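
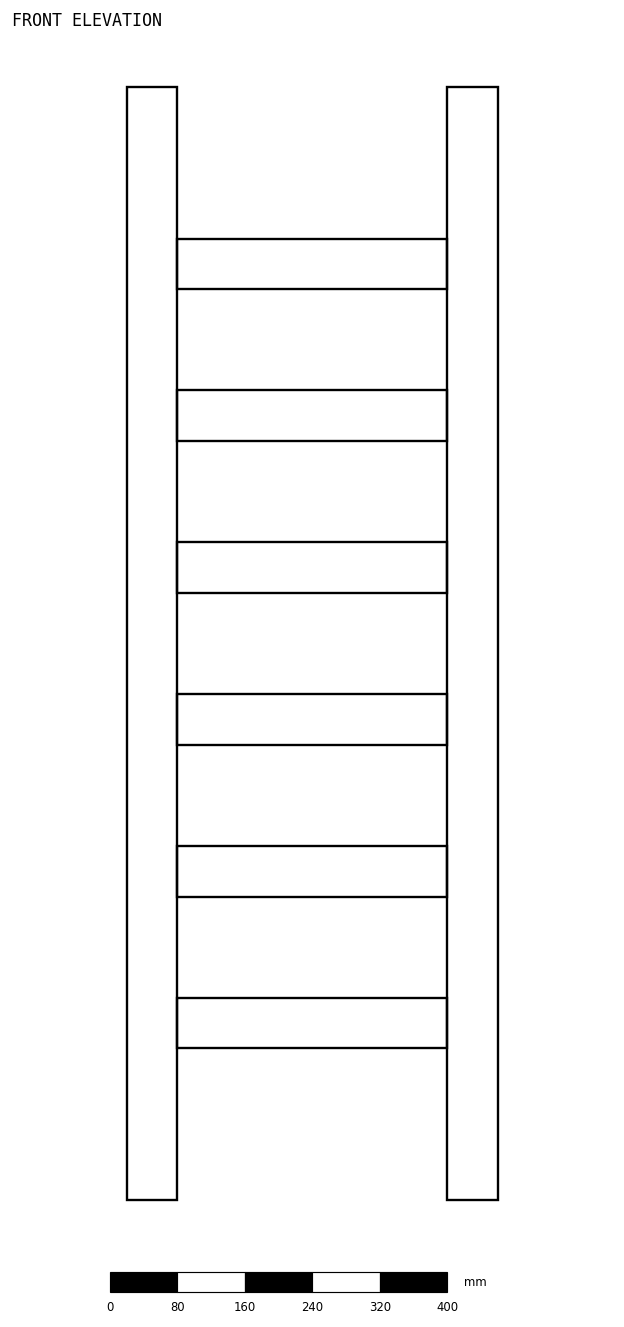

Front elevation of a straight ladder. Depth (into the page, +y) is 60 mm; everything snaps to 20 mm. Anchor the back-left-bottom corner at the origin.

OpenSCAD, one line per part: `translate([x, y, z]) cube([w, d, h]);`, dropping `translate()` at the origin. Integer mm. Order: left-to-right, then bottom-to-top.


cube([60, 60, 1320]);
translate([60, 0, 180]) cube([320, 60, 60]);
translate([60, 0, 360]) cube([320, 60, 60]);
translate([60, 0, 540]) cube([320, 60, 60]);
translate([60, 0, 720]) cube([320, 60, 60]);
translate([60, 0, 900]) cube([320, 60, 60]);
translate([60, 0, 1080]) cube([320, 60, 60]);
translate([380, 0, 0]) cube([60, 60, 1320]);


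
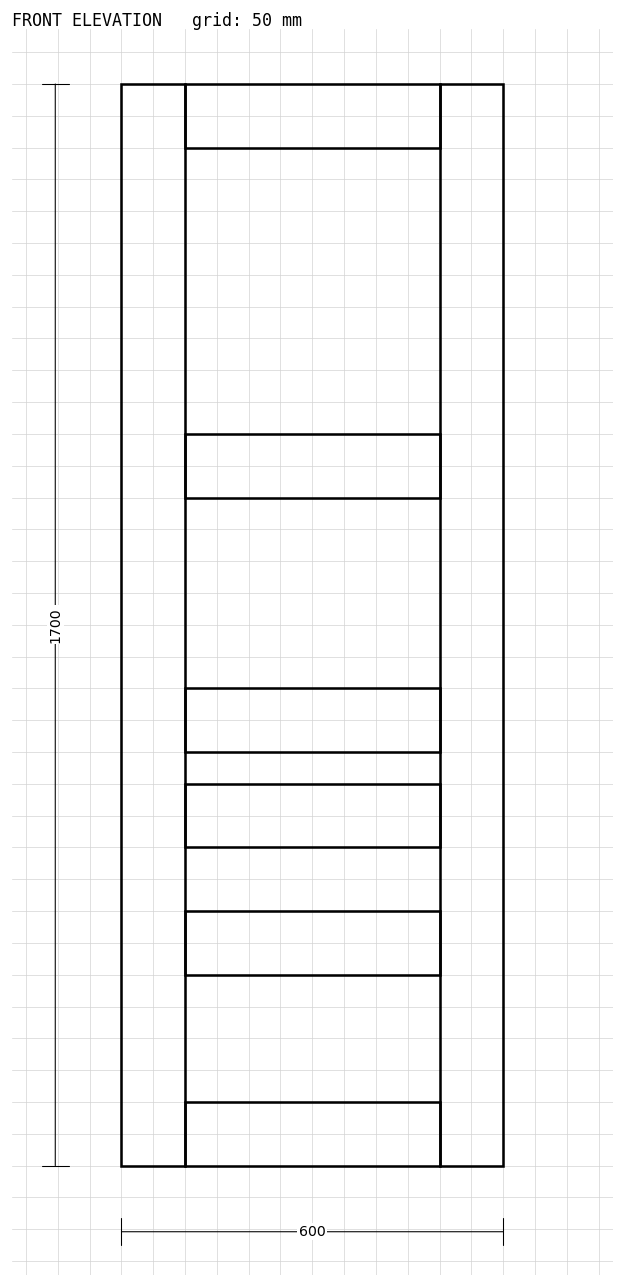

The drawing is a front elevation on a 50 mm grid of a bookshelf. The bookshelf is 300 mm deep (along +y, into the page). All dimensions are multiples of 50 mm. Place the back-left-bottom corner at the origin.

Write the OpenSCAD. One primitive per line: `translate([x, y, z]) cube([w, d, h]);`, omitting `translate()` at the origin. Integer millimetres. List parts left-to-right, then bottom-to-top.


cube([100, 300, 1700]);
translate([100, 0, 0]) cube([400, 300, 100]);
translate([100, 0, 300]) cube([400, 300, 100]);
translate([100, 0, 500]) cube([400, 300, 100]);
translate([100, 0, 650]) cube([400, 300, 100]);
translate([100, 0, 1050]) cube([400, 300, 100]);
translate([100, 0, 1600]) cube([400, 300, 100]);
translate([500, 0, 0]) cube([100, 300, 1700]);


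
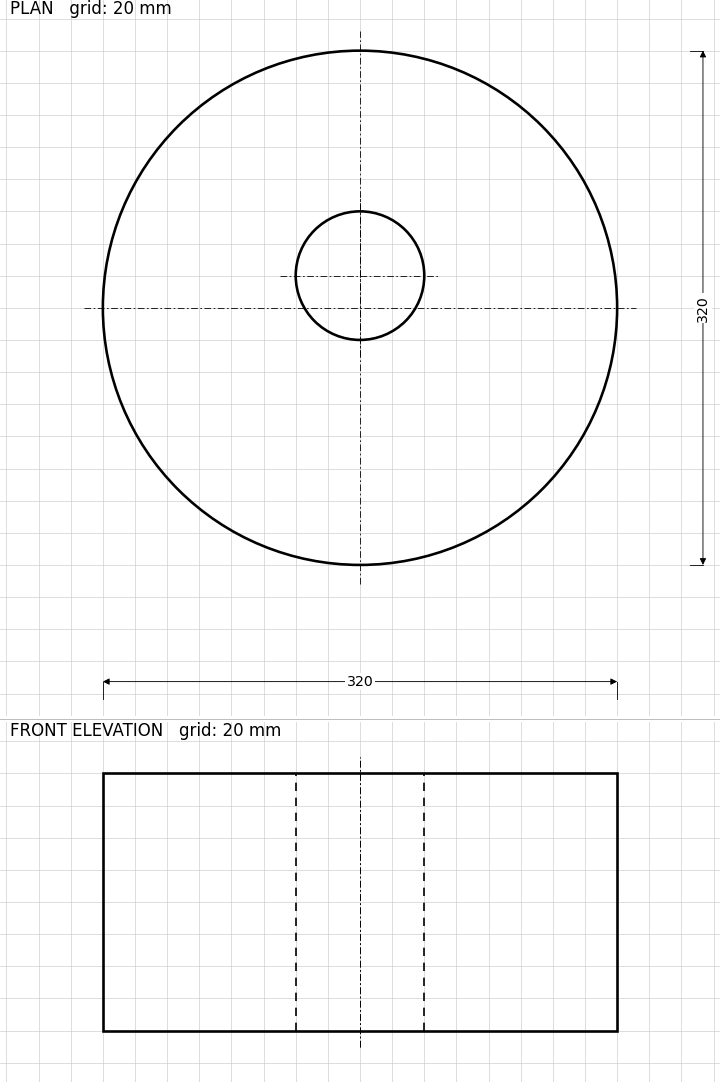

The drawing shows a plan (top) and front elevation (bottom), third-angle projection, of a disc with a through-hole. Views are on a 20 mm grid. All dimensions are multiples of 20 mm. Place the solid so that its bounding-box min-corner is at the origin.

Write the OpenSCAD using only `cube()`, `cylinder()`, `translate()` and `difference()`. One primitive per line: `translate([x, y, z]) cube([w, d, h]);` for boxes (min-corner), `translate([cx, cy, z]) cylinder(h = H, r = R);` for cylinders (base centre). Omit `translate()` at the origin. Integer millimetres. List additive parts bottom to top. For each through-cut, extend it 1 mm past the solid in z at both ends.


difference() {
  translate([160, 160, 0]) cylinder(h = 160, r = 160);
  translate([160, 180, -1]) cylinder(h = 162, r = 40);
}


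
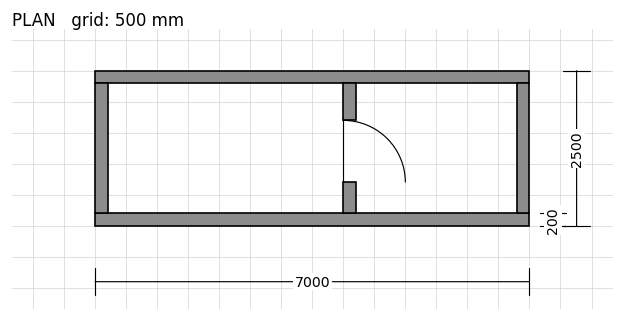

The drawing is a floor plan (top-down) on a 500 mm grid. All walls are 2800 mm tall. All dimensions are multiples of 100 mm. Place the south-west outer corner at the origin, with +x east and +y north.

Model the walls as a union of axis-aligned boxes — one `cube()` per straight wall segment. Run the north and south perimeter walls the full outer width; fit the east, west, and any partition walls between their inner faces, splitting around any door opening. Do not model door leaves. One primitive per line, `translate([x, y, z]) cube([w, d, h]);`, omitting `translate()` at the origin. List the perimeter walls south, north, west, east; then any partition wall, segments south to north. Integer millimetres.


cube([7000, 200, 2800]);
translate([0, 2300, 0]) cube([7000, 200, 2800]);
translate([0, 200, 0]) cube([200, 2100, 2800]);
translate([6800, 200, 0]) cube([200, 2100, 2800]);
translate([4000, 200, 0]) cube([200, 500, 2800]);
translate([4000, 1700, 0]) cube([200, 600, 2800]);


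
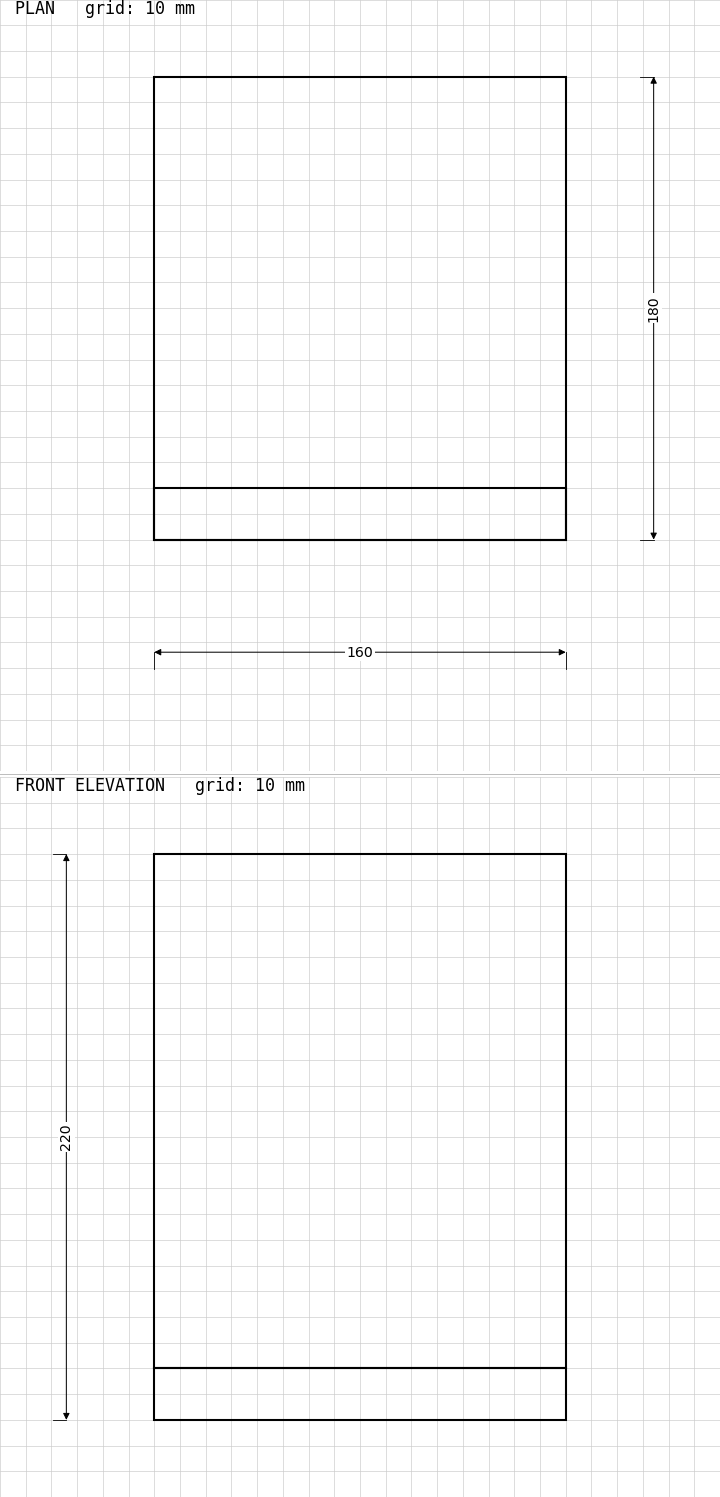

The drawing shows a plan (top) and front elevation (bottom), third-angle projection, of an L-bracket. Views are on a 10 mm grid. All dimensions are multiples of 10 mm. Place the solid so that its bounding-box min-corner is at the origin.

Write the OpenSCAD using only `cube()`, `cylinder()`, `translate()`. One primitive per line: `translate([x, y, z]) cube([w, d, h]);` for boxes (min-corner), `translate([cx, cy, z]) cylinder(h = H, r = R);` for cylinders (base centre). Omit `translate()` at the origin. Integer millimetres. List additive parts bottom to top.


cube([160, 180, 20]);
translate([0, 0, 20]) cube([160, 20, 200]);


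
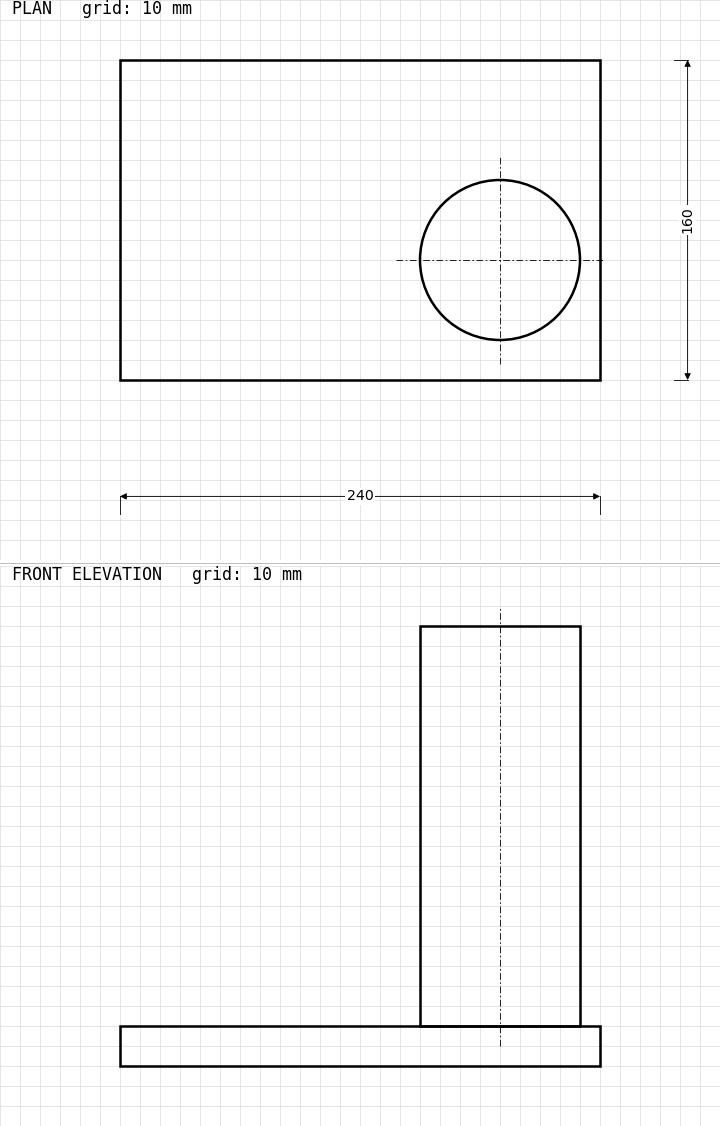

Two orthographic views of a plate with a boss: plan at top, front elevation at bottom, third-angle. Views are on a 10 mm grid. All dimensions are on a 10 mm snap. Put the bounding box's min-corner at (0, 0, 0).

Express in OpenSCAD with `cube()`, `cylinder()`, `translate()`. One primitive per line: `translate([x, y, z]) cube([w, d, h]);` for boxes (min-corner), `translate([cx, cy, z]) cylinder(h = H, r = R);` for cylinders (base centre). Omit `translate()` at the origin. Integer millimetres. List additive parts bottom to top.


cube([240, 160, 20]);
translate([190, 60, 20]) cylinder(h = 200, r = 40);


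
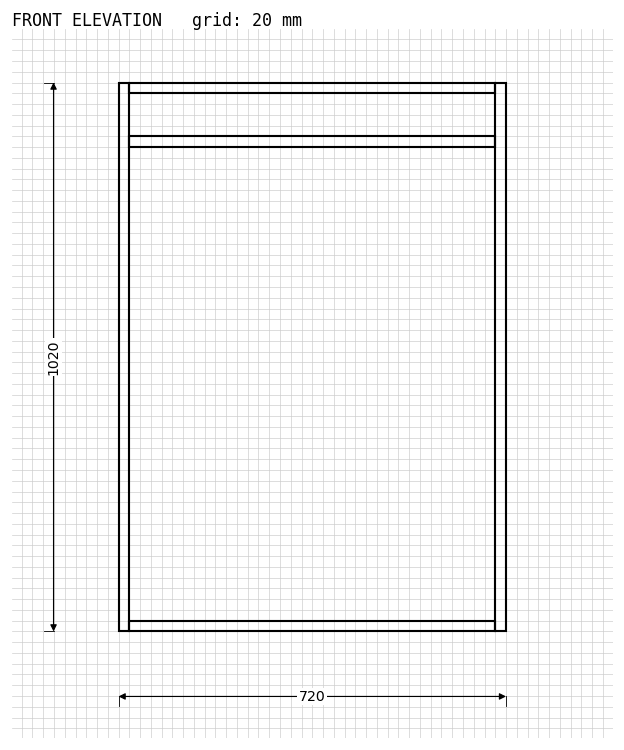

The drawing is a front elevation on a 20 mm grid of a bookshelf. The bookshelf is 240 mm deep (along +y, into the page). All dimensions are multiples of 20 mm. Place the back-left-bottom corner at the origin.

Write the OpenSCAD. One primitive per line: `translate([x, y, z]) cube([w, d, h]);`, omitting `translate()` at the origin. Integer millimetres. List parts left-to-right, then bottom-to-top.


cube([20, 240, 1020]);
translate([20, 0, 0]) cube([680, 240, 20]);
translate([20, 0, 900]) cube([680, 240, 20]);
translate([20, 0, 1000]) cube([680, 240, 20]);
translate([700, 0, 0]) cube([20, 240, 1020]);


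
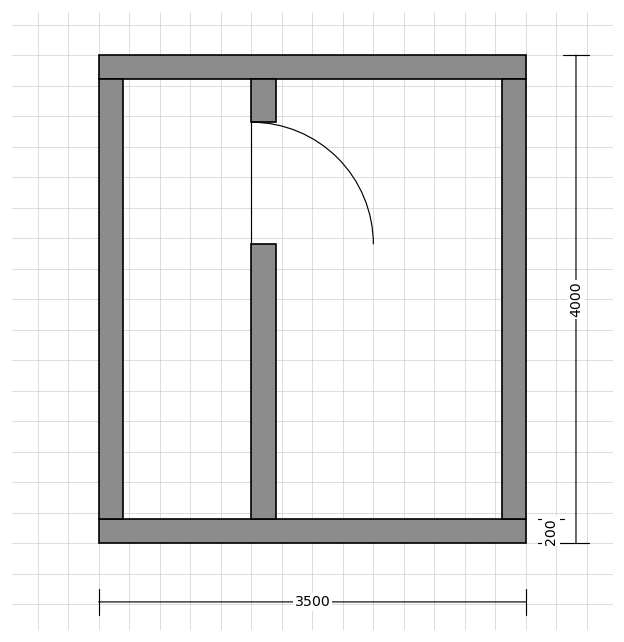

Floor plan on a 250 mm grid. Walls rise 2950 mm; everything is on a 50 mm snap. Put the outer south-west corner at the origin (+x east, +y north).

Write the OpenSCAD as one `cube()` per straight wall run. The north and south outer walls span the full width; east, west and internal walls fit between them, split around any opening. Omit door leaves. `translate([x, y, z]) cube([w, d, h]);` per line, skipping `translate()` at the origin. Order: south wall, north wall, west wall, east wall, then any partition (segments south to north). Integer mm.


cube([3500, 200, 2950]);
translate([0, 3800, 0]) cube([3500, 200, 2950]);
translate([0, 200, 0]) cube([200, 3600, 2950]);
translate([3300, 200, 0]) cube([200, 3600, 2950]);
translate([1250, 200, 0]) cube([200, 2250, 2950]);
translate([1250, 3450, 0]) cube([200, 350, 2950]);


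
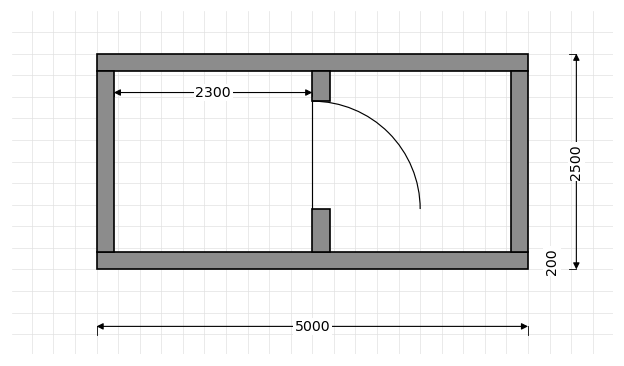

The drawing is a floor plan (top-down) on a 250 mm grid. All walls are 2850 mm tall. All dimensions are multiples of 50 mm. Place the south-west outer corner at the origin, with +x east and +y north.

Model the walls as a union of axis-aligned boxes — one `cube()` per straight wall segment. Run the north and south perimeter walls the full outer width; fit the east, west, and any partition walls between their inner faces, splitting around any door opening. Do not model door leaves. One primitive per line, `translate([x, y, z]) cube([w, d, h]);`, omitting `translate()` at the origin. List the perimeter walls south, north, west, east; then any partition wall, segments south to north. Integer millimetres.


cube([5000, 200, 2850]);
translate([0, 2300, 0]) cube([5000, 200, 2850]);
translate([0, 200, 0]) cube([200, 2100, 2850]);
translate([4800, 200, 0]) cube([200, 2100, 2850]);
translate([2500, 200, 0]) cube([200, 500, 2850]);
translate([2500, 1950, 0]) cube([200, 350, 2850]);


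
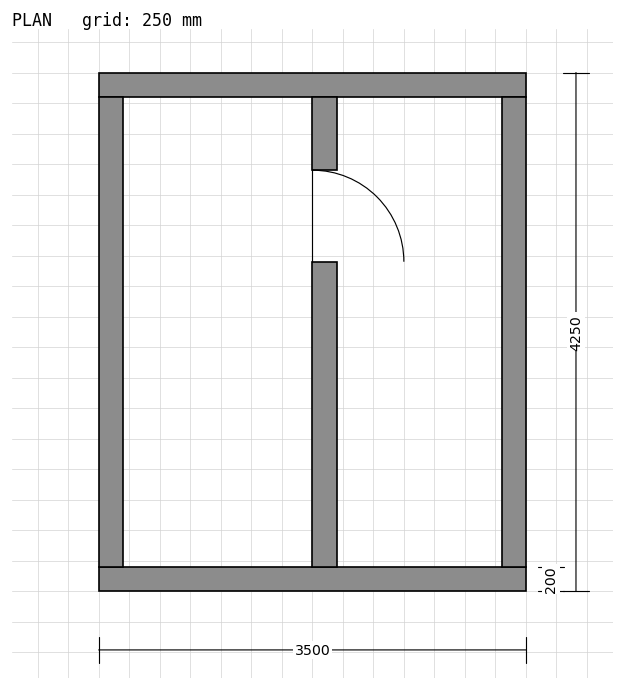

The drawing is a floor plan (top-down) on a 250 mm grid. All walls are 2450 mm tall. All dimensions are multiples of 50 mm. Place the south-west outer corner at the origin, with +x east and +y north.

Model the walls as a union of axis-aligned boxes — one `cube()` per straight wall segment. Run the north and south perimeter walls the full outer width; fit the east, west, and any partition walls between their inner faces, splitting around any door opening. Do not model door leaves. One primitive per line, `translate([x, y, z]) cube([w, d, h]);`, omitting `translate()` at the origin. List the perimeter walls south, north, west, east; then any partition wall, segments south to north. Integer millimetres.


cube([3500, 200, 2450]);
translate([0, 4050, 0]) cube([3500, 200, 2450]);
translate([0, 200, 0]) cube([200, 3850, 2450]);
translate([3300, 200, 0]) cube([200, 3850, 2450]);
translate([1750, 200, 0]) cube([200, 2500, 2450]);
translate([1750, 3450, 0]) cube([200, 600, 2450]);


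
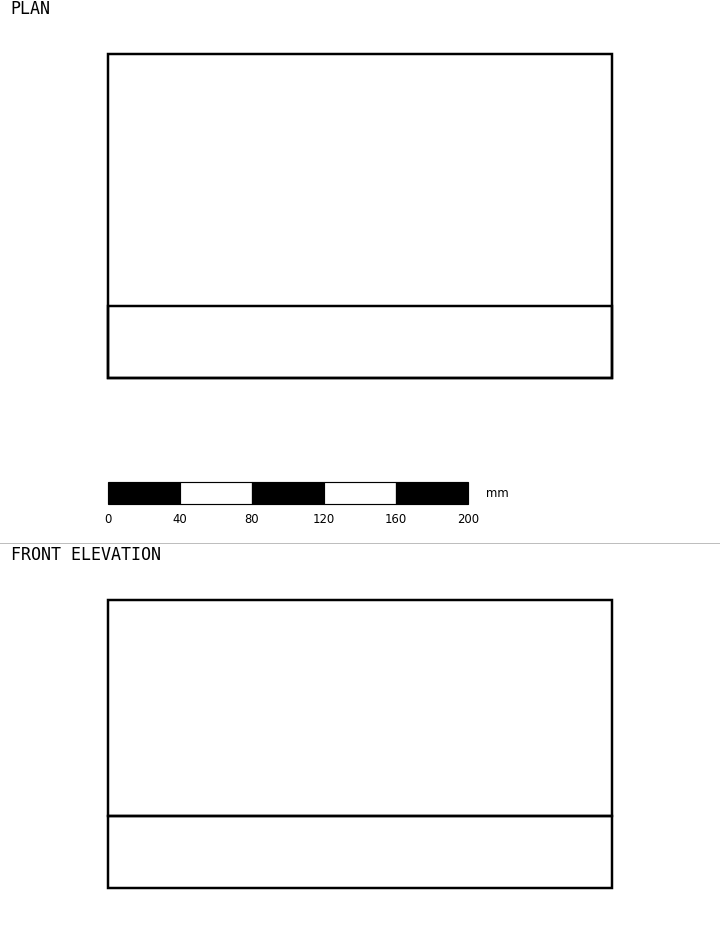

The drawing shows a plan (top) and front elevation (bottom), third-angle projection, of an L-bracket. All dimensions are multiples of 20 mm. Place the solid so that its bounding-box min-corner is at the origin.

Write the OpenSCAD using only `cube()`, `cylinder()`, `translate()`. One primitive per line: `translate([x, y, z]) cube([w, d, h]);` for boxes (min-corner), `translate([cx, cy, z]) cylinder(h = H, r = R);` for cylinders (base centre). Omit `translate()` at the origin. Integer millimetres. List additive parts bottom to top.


cube([280, 180, 40]);
translate([0, 0, 40]) cube([280, 40, 120]);


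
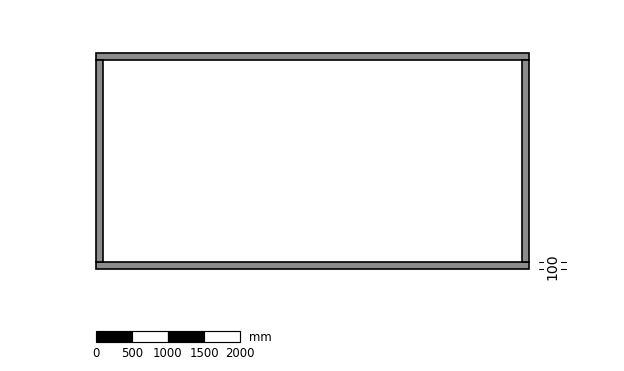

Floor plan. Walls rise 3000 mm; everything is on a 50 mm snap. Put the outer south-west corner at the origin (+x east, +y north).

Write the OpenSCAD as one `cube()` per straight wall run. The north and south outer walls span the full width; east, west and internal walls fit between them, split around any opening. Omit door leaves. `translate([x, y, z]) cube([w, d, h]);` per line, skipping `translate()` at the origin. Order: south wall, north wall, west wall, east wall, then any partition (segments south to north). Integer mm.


cube([6000, 100, 3000]);
translate([0, 2900, 0]) cube([6000, 100, 3000]);
translate([0, 100, 0]) cube([100, 2800, 3000]);
translate([5900, 100, 0]) cube([100, 2800, 3000]);


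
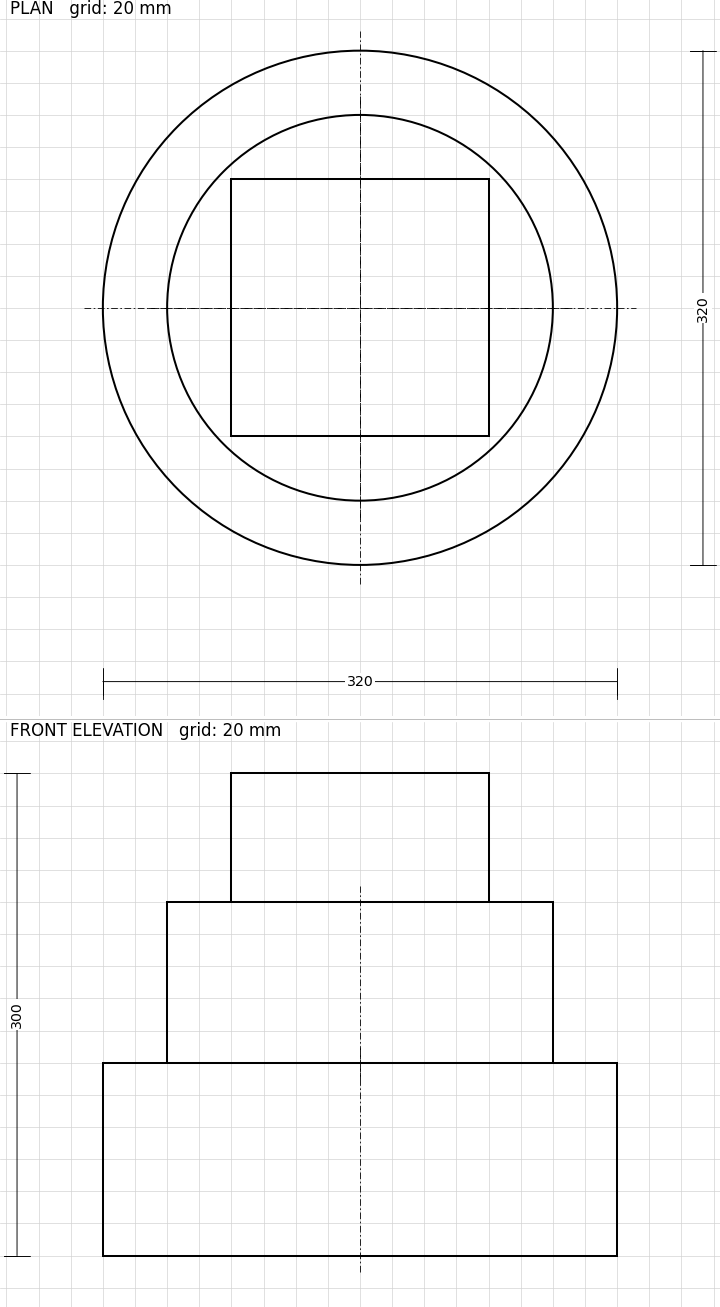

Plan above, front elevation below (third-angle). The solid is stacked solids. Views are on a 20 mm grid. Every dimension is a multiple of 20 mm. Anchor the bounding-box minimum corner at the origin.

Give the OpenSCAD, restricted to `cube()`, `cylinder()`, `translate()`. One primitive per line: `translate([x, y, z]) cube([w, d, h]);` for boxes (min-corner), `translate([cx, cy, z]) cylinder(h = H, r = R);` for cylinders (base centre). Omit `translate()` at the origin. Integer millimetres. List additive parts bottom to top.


translate([160, 160, 0]) cylinder(h = 120, r = 160);
translate([160, 160, 120]) cylinder(h = 100, r = 120);
translate([80, 80, 220]) cube([160, 160, 80]);


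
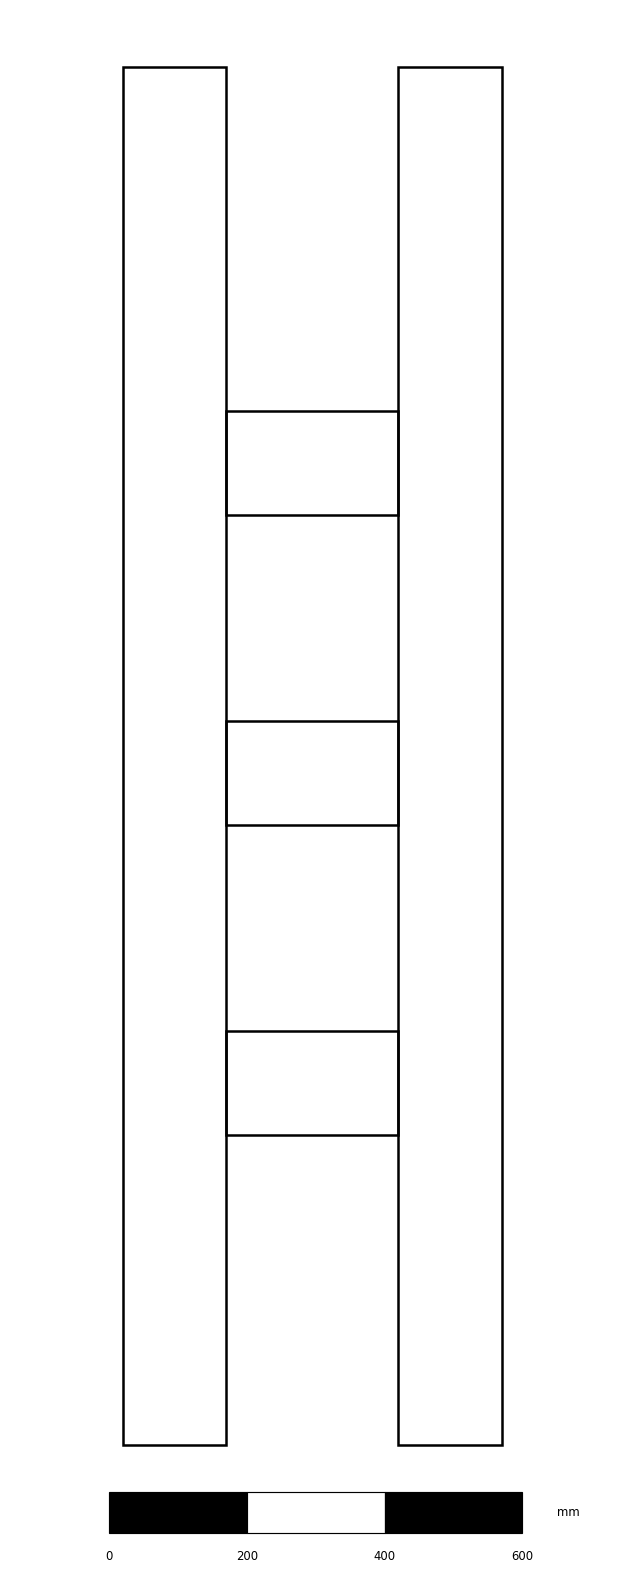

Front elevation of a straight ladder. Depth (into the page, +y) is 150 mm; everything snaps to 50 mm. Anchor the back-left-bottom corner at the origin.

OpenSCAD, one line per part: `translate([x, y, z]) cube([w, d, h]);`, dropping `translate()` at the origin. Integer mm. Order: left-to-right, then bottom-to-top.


cube([150, 150, 2000]);
translate([150, 0, 450]) cube([250, 150, 150]);
translate([150, 0, 900]) cube([250, 150, 150]);
translate([150, 0, 1350]) cube([250, 150, 150]);
translate([400, 0, 0]) cube([150, 150, 2000]);


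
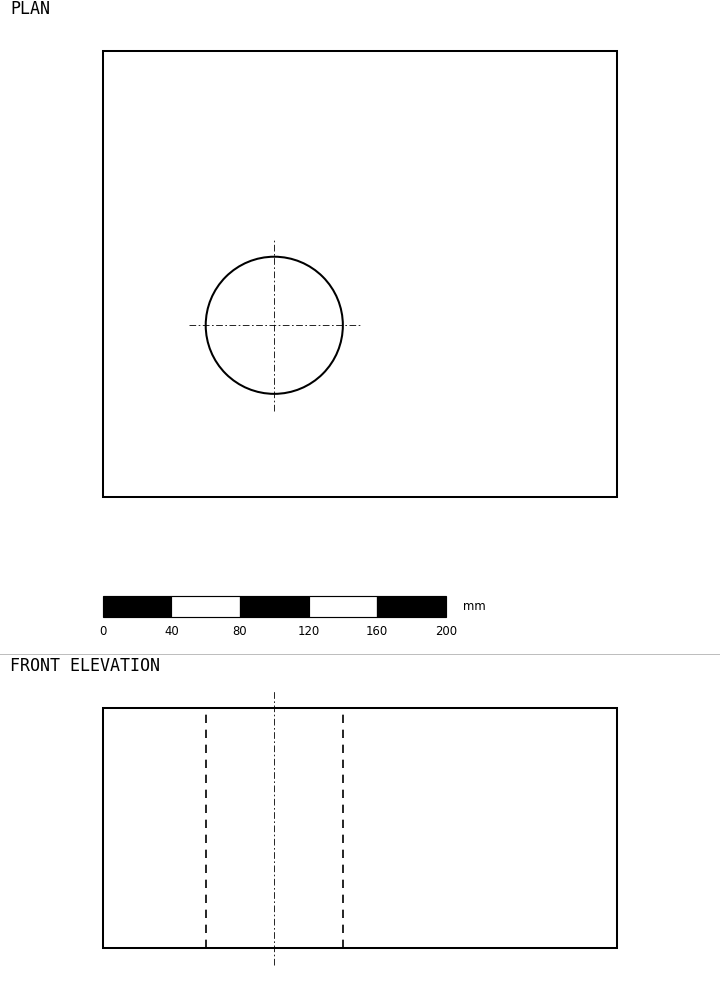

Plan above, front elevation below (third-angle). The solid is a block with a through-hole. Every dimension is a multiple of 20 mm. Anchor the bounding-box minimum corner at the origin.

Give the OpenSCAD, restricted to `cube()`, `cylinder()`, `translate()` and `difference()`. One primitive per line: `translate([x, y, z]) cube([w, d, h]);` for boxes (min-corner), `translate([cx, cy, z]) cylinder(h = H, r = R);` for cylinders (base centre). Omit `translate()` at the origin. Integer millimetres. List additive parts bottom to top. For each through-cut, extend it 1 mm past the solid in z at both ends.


difference() {
  cube([300, 260, 140]);
  translate([100, 100, -1]) cylinder(h = 142, r = 40);
}


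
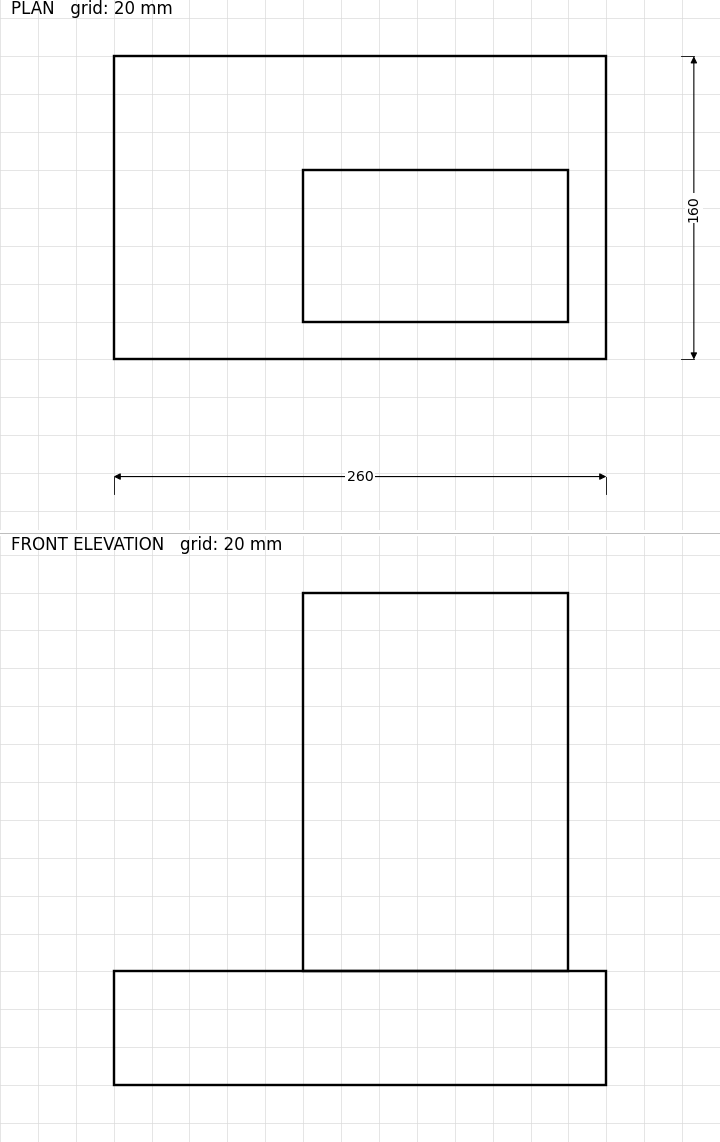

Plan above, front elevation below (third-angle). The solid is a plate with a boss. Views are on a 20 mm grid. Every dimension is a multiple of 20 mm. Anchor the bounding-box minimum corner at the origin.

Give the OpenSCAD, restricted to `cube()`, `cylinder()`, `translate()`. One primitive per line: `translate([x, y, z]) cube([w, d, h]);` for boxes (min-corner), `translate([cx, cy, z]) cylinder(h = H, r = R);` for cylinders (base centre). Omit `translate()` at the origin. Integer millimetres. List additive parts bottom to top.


cube([260, 160, 60]);
translate([100, 20, 60]) cube([140, 80, 200]);


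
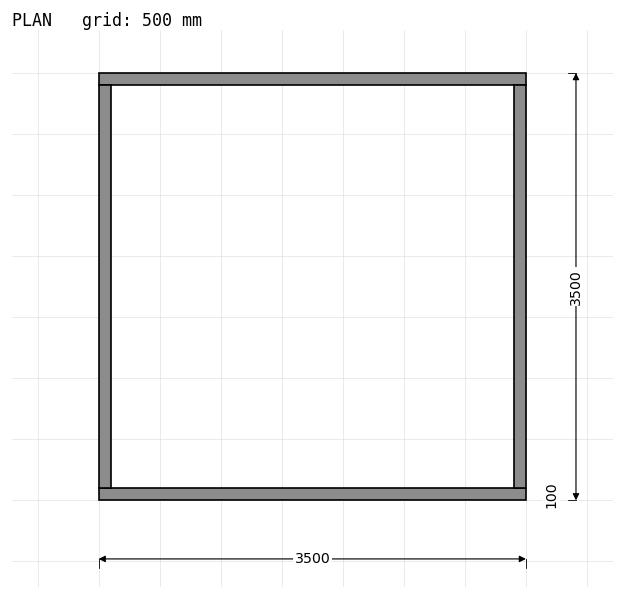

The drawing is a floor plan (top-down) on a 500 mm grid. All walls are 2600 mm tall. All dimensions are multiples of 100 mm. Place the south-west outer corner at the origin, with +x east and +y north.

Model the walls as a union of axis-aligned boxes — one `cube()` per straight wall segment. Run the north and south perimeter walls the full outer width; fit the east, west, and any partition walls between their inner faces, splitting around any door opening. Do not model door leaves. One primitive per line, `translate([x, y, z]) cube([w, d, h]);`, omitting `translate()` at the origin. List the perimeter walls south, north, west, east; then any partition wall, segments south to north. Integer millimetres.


cube([3500, 100, 2600]);
translate([0, 3400, 0]) cube([3500, 100, 2600]);
translate([0, 100, 0]) cube([100, 3300, 2600]);
translate([3400, 100, 0]) cube([100, 3300, 2600]);


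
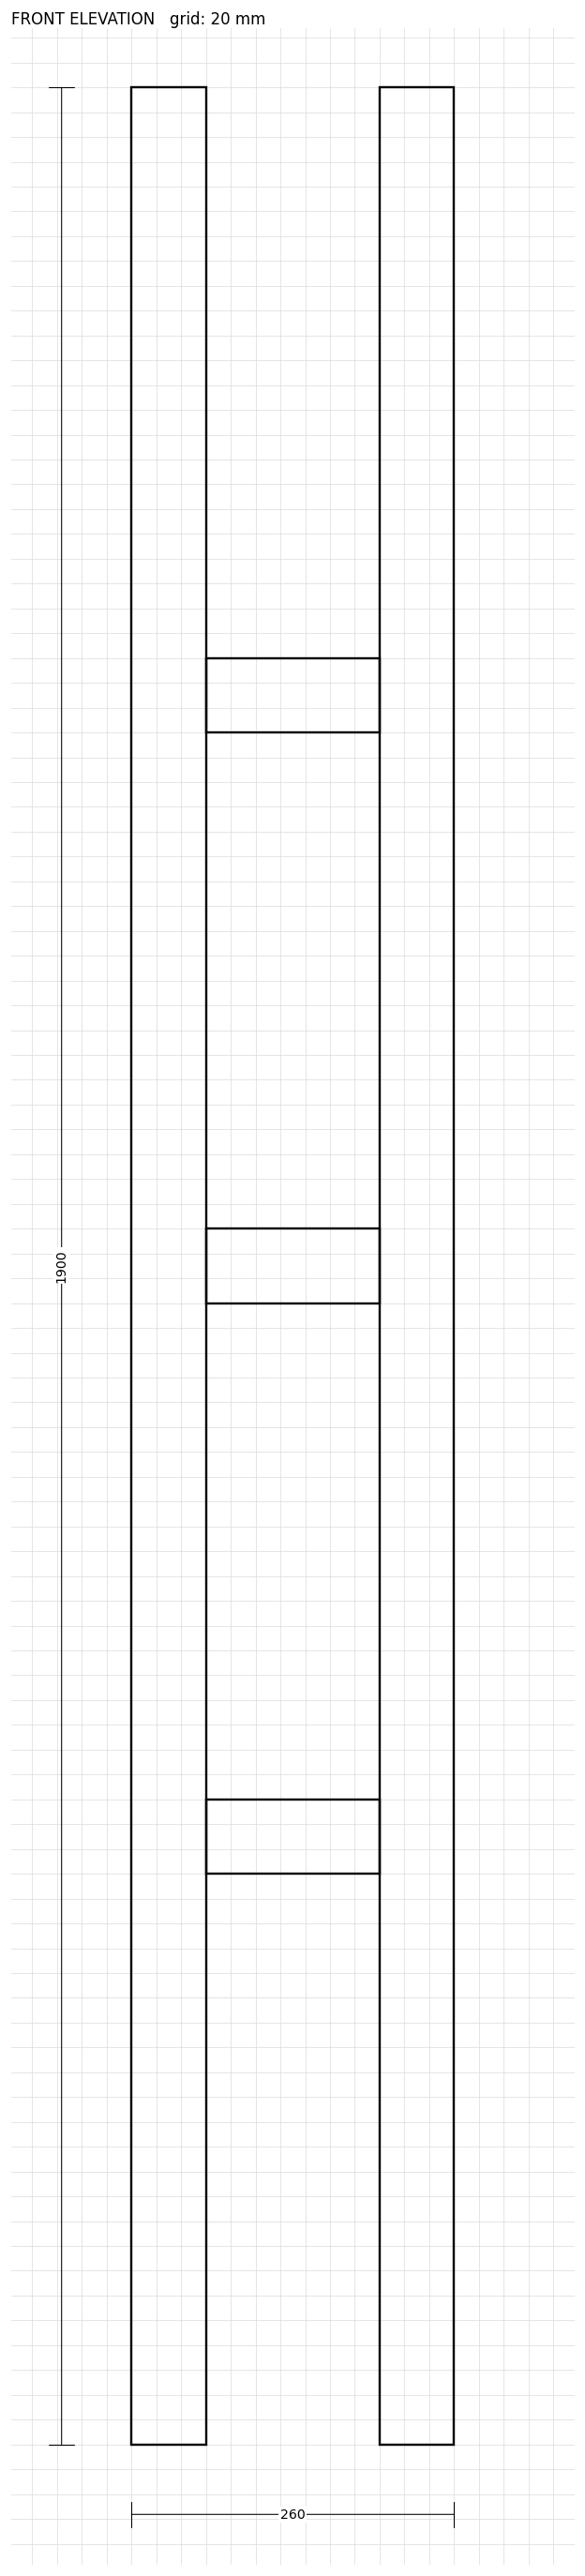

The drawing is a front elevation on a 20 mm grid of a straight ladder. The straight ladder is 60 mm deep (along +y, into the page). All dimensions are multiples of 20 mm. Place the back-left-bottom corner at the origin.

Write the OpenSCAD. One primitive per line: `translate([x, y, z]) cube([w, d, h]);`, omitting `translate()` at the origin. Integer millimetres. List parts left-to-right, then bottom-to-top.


cube([60, 60, 1900]);
translate([60, 0, 460]) cube([140, 60, 60]);
translate([60, 0, 920]) cube([140, 60, 60]);
translate([60, 0, 1380]) cube([140, 60, 60]);
translate([200, 0, 0]) cube([60, 60, 1900]);


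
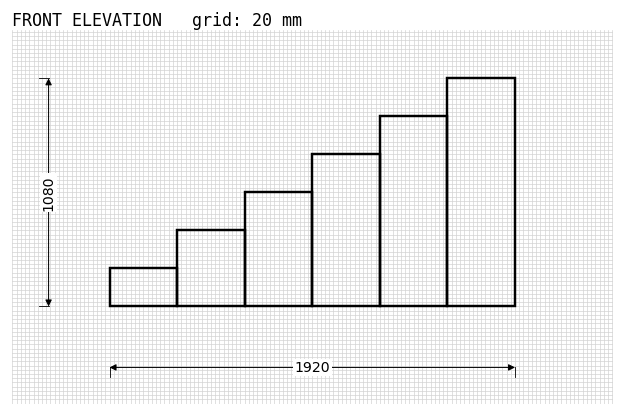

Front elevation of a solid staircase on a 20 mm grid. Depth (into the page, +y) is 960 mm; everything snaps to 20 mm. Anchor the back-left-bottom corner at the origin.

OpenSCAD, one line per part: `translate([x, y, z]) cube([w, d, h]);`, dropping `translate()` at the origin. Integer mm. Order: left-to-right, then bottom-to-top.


cube([320, 960, 180]);
translate([320, 0, 0]) cube([320, 960, 360]);
translate([640, 0, 0]) cube([320, 960, 540]);
translate([960, 0, 0]) cube([320, 960, 720]);
translate([1280, 0, 0]) cube([320, 960, 900]);
translate([1600, 0, 0]) cube([320, 960, 1080]);


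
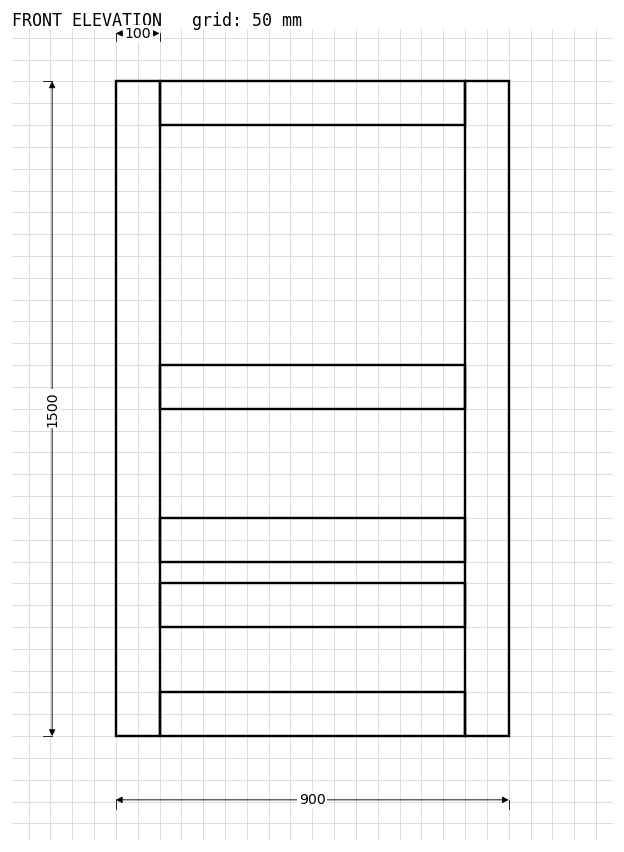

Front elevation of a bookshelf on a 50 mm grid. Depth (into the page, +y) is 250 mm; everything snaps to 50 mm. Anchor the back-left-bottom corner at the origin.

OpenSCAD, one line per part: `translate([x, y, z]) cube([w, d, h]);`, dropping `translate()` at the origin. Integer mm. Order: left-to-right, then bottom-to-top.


cube([100, 250, 1500]);
translate([100, 0, 0]) cube([700, 250, 100]);
translate([100, 0, 250]) cube([700, 250, 100]);
translate([100, 0, 400]) cube([700, 250, 100]);
translate([100, 0, 750]) cube([700, 250, 100]);
translate([100, 0, 1400]) cube([700, 250, 100]);
translate([800, 0, 0]) cube([100, 250, 1500]);


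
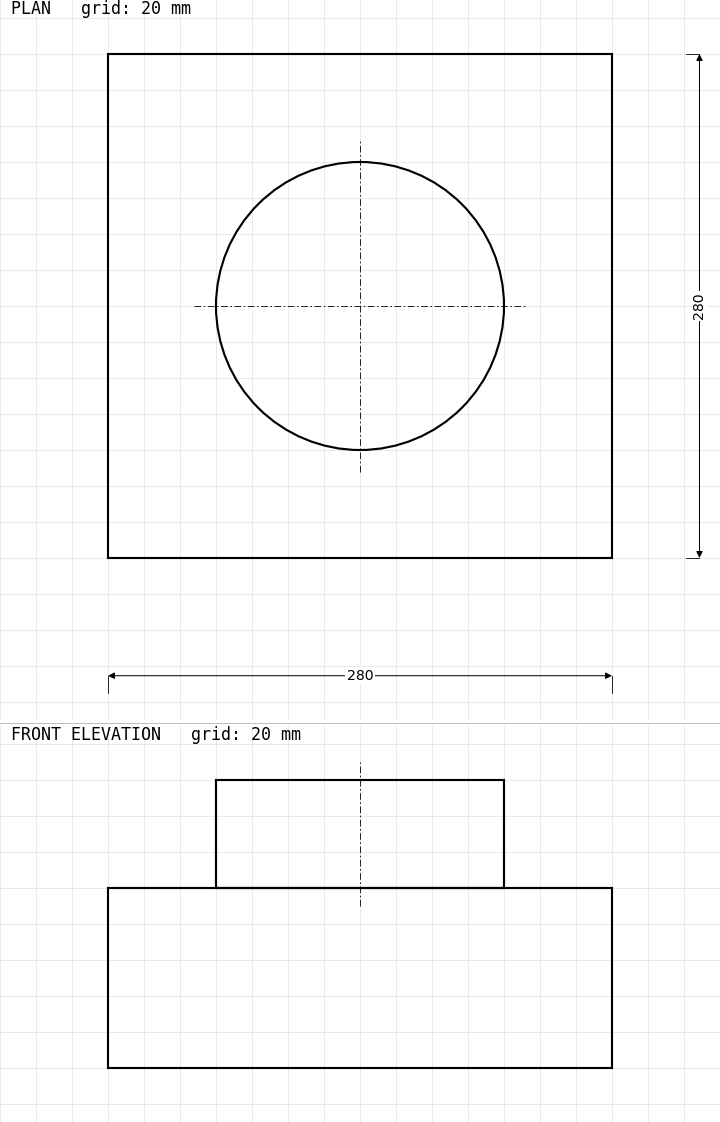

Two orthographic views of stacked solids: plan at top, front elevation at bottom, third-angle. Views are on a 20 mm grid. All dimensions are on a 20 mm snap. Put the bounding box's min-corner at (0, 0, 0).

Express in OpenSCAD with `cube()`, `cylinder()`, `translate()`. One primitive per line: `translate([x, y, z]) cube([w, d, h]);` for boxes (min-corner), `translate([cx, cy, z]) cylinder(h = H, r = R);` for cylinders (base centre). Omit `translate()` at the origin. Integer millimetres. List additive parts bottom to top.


cube([280, 280, 100]);
translate([140, 140, 100]) cylinder(h = 60, r = 80);


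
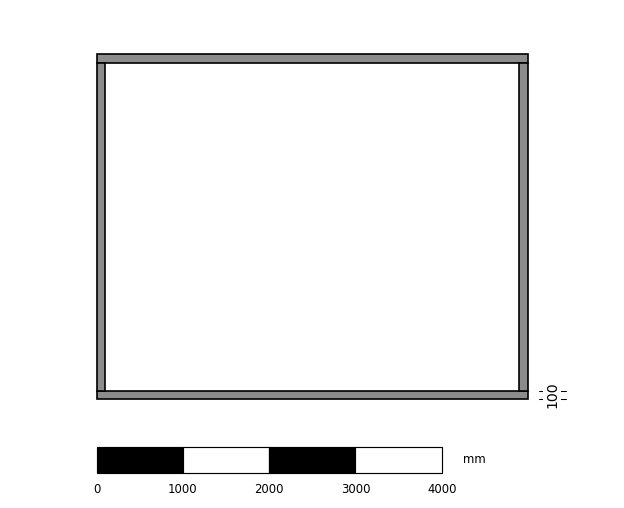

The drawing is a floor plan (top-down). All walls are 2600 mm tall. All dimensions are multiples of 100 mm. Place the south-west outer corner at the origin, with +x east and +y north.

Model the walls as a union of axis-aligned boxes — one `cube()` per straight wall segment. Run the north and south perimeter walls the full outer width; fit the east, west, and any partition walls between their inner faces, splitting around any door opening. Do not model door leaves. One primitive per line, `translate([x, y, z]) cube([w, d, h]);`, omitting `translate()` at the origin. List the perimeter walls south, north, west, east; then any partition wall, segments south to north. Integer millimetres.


cube([5000, 100, 2600]);
translate([0, 3900, 0]) cube([5000, 100, 2600]);
translate([0, 100, 0]) cube([100, 3800, 2600]);
translate([4900, 100, 0]) cube([100, 3800, 2600]);


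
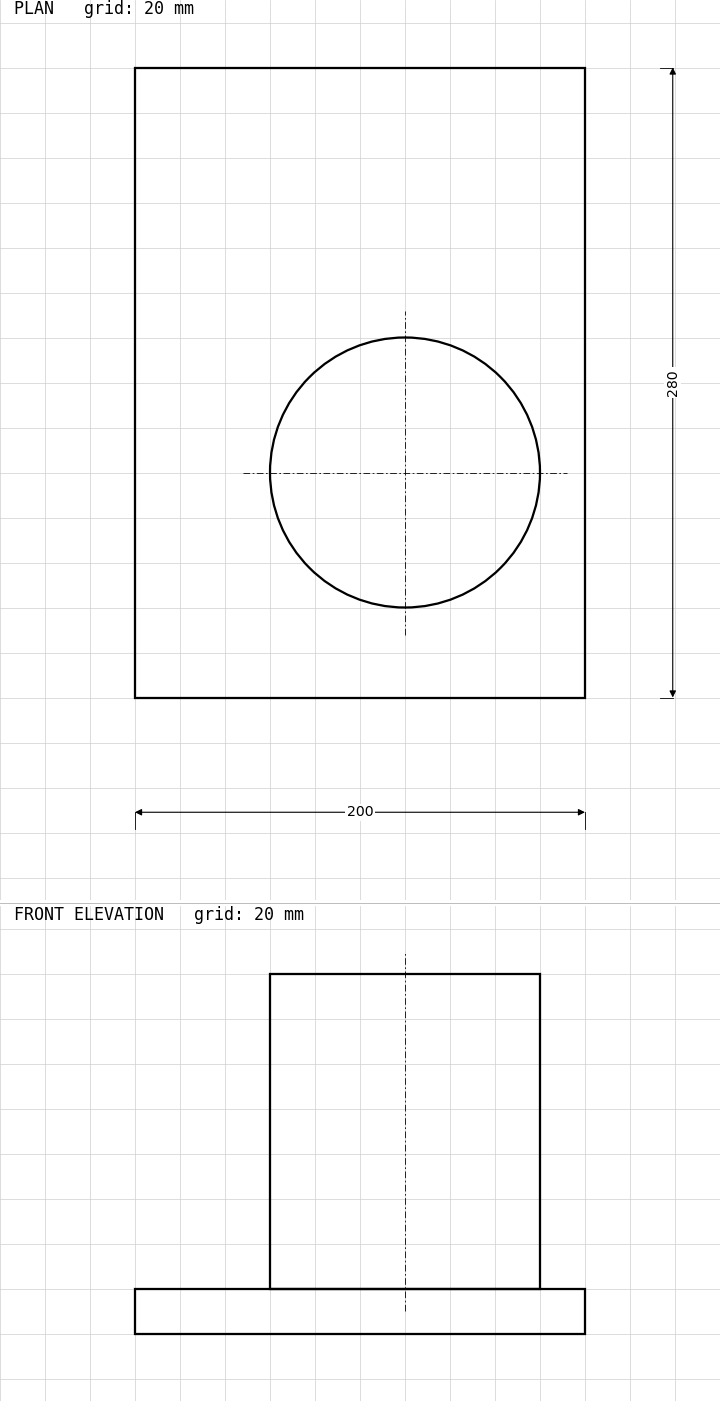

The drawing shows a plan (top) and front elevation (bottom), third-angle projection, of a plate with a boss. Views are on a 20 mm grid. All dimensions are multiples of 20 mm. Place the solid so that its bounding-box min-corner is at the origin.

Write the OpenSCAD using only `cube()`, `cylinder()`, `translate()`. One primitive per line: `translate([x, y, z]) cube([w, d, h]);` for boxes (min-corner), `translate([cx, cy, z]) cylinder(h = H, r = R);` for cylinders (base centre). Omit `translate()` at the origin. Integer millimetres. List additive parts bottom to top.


cube([200, 280, 20]);
translate([120, 100, 20]) cylinder(h = 140, r = 60);


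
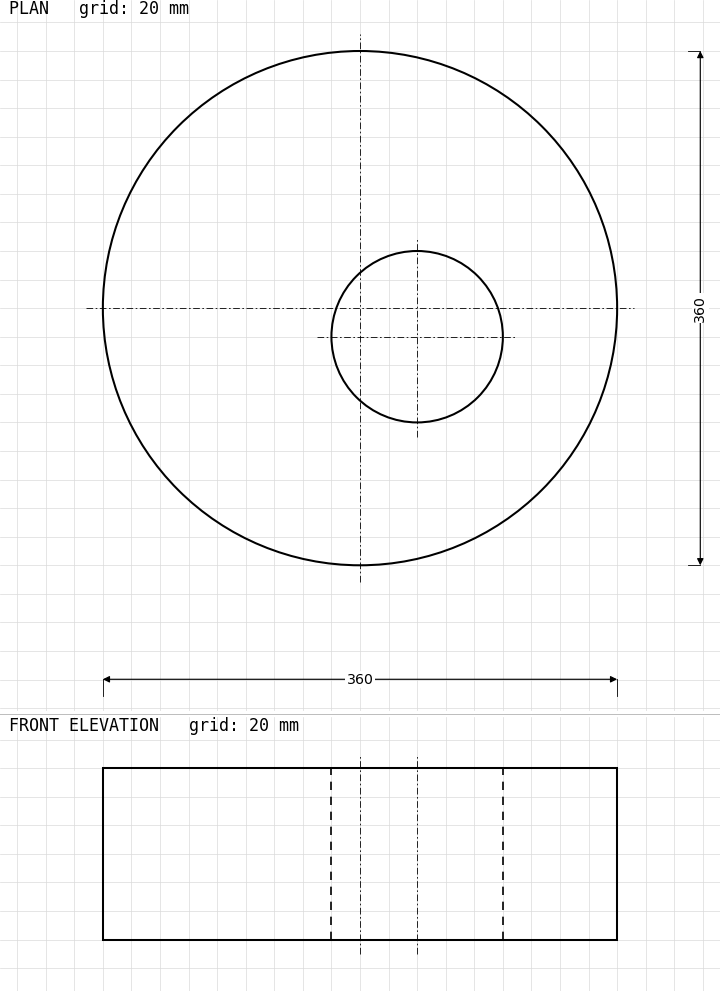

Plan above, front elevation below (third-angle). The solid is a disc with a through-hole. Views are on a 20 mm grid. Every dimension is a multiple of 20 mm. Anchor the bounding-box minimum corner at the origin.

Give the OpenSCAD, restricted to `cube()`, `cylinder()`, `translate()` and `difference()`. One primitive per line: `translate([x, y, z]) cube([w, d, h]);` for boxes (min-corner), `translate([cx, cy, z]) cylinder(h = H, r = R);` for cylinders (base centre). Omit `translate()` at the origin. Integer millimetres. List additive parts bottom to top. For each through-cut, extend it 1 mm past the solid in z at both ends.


difference() {
  translate([180, 180, 0]) cylinder(h = 120, r = 180);
  translate([220, 160, -1]) cylinder(h = 122, r = 60);
}


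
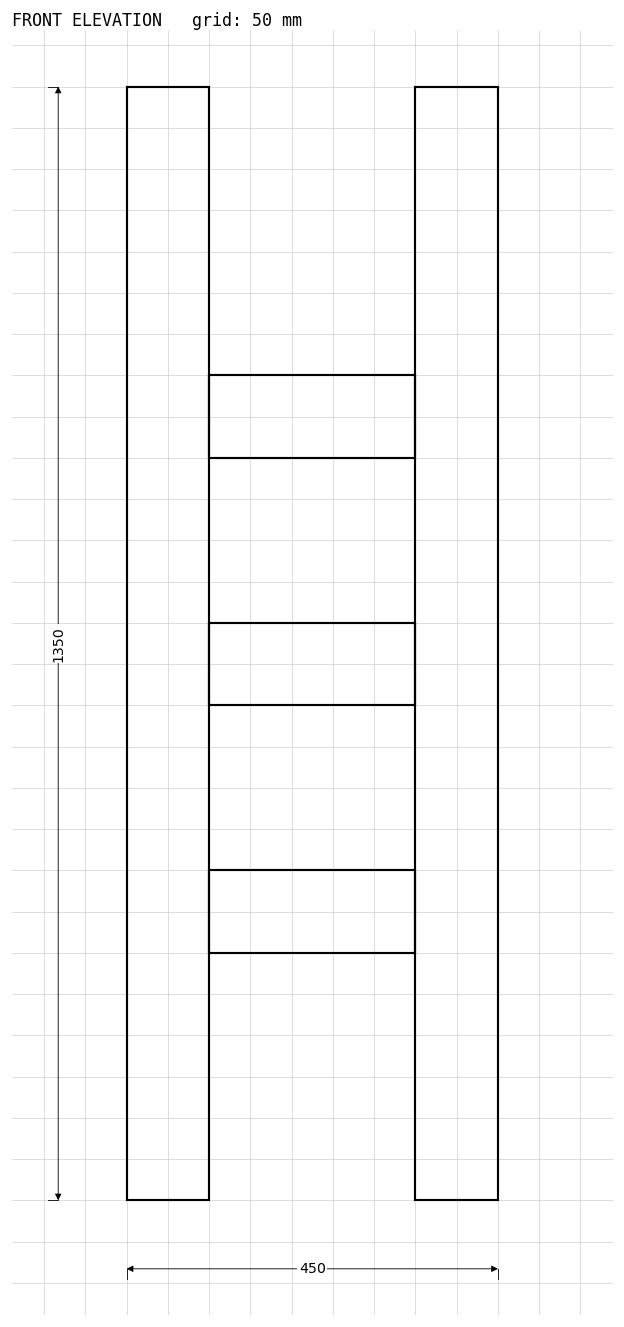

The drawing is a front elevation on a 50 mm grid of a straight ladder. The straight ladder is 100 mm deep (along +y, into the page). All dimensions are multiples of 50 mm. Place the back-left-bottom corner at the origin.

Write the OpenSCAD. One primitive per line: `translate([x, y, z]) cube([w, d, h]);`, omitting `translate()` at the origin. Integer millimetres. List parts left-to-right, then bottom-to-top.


cube([100, 100, 1350]);
translate([100, 0, 300]) cube([250, 100, 100]);
translate([100, 0, 600]) cube([250, 100, 100]);
translate([100, 0, 900]) cube([250, 100, 100]);
translate([350, 0, 0]) cube([100, 100, 1350]);


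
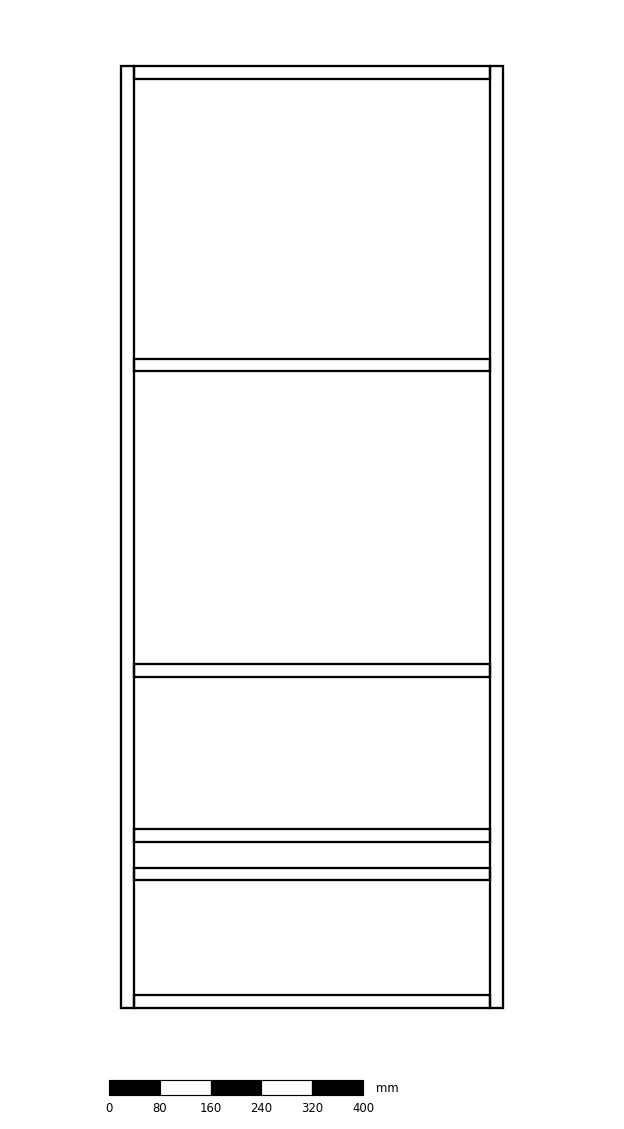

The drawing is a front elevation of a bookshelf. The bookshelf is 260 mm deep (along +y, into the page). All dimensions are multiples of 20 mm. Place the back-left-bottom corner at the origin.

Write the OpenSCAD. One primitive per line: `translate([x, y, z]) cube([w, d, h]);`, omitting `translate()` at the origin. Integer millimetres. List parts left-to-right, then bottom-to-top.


cube([20, 260, 1480]);
translate([20, 0, 0]) cube([560, 260, 20]);
translate([20, 0, 200]) cube([560, 260, 20]);
translate([20, 0, 260]) cube([560, 260, 20]);
translate([20, 0, 520]) cube([560, 260, 20]);
translate([20, 0, 1000]) cube([560, 260, 20]);
translate([20, 0, 1460]) cube([560, 260, 20]);
translate([580, 0, 0]) cube([20, 260, 1480]);


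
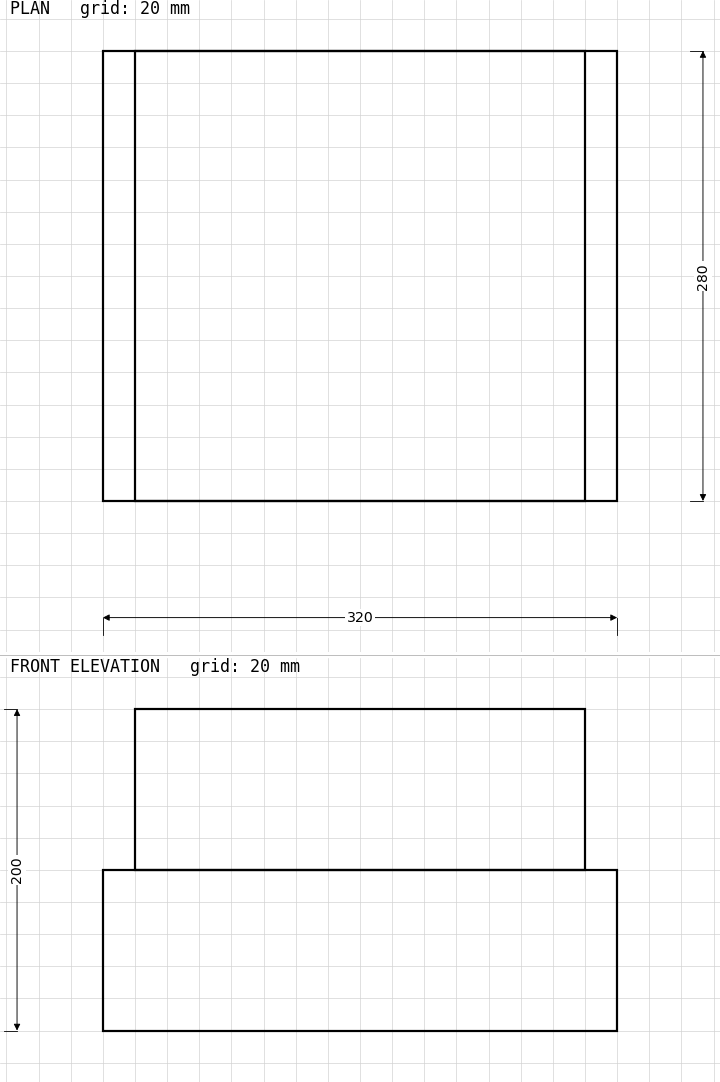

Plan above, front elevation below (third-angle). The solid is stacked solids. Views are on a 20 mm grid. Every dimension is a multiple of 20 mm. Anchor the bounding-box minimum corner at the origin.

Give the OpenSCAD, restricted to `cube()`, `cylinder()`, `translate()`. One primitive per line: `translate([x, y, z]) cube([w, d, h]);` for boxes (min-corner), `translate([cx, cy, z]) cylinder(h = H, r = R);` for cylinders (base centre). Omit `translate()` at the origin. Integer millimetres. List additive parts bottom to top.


cube([320, 280, 100]);
translate([20, 0, 100]) cube([280, 280, 100]);


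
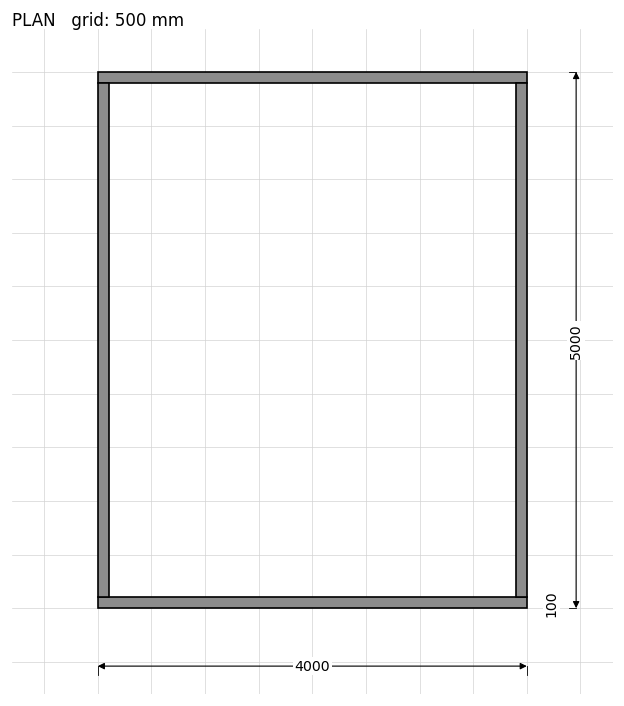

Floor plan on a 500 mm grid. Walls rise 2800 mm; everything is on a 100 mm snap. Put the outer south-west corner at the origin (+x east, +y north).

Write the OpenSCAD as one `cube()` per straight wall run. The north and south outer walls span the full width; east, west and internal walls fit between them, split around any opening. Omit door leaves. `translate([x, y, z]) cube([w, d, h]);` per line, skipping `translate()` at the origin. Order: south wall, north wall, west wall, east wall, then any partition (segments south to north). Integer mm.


cube([4000, 100, 2800]);
translate([0, 4900, 0]) cube([4000, 100, 2800]);
translate([0, 100, 0]) cube([100, 4800, 2800]);
translate([3900, 100, 0]) cube([100, 4800, 2800]);


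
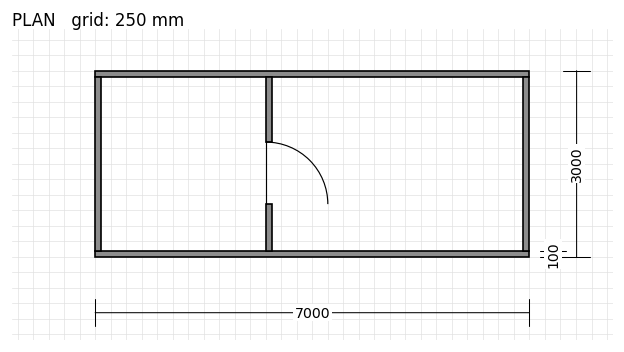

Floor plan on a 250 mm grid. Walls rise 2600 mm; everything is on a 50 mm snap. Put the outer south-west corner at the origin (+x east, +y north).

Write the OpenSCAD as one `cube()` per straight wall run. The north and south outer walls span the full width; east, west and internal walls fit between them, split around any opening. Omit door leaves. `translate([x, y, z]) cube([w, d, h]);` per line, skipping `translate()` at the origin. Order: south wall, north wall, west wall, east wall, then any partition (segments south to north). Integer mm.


cube([7000, 100, 2600]);
translate([0, 2900, 0]) cube([7000, 100, 2600]);
translate([0, 100, 0]) cube([100, 2800, 2600]);
translate([6900, 100, 0]) cube([100, 2800, 2600]);
translate([2750, 100, 0]) cube([100, 750, 2600]);
translate([2750, 1850, 0]) cube([100, 1050, 2600]);


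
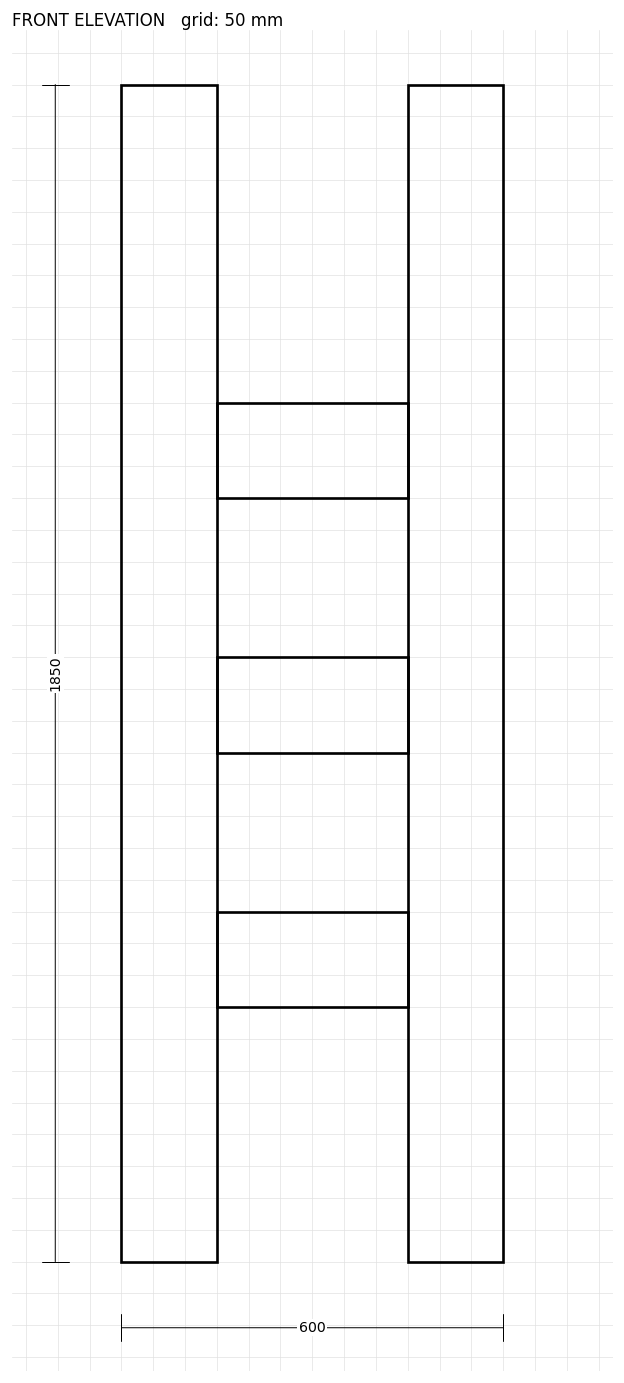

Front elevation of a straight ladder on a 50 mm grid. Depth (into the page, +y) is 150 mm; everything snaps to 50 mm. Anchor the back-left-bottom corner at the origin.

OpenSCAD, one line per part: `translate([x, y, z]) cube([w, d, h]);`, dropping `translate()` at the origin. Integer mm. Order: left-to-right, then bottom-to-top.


cube([150, 150, 1850]);
translate([150, 0, 400]) cube([300, 150, 150]);
translate([150, 0, 800]) cube([300, 150, 150]);
translate([150, 0, 1200]) cube([300, 150, 150]);
translate([450, 0, 0]) cube([150, 150, 1850]);


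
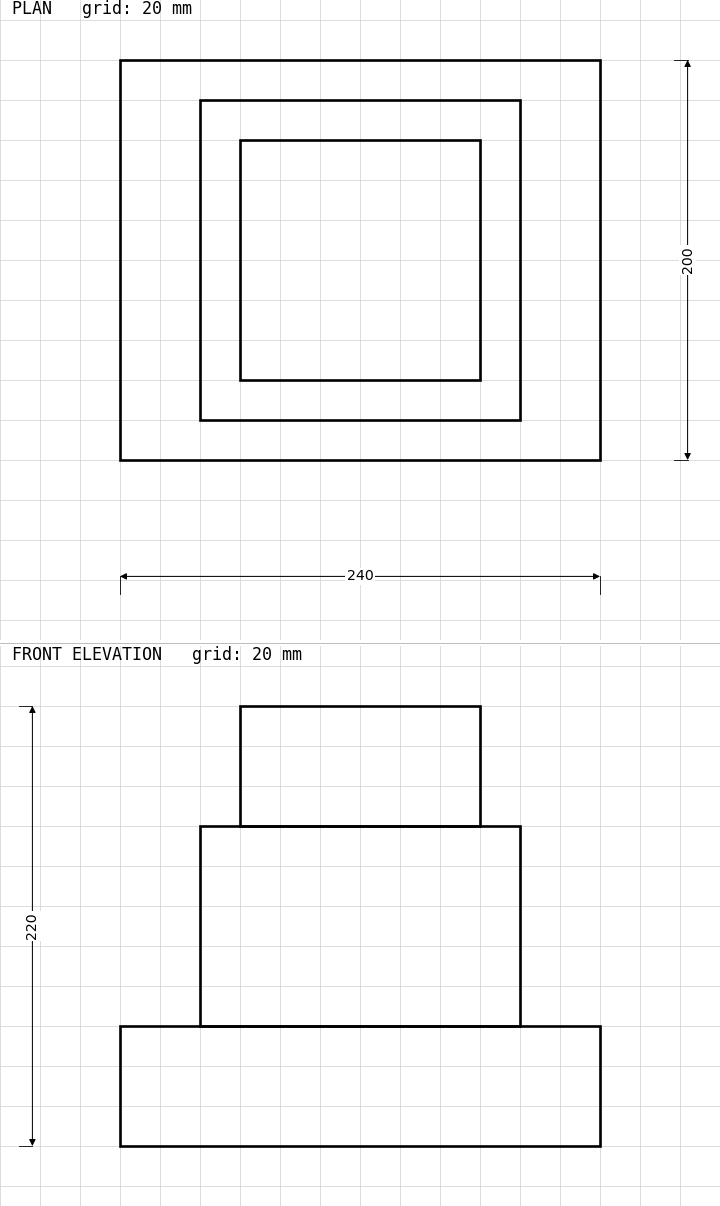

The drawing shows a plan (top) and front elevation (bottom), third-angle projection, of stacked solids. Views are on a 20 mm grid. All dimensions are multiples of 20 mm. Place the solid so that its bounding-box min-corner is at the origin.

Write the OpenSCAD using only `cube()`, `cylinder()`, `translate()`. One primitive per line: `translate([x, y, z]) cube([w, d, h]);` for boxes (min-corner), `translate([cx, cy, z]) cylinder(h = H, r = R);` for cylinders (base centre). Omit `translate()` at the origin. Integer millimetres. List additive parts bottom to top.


cube([240, 200, 60]);
translate([40, 20, 60]) cube([160, 160, 100]);
translate([60, 40, 160]) cube([120, 120, 60]);


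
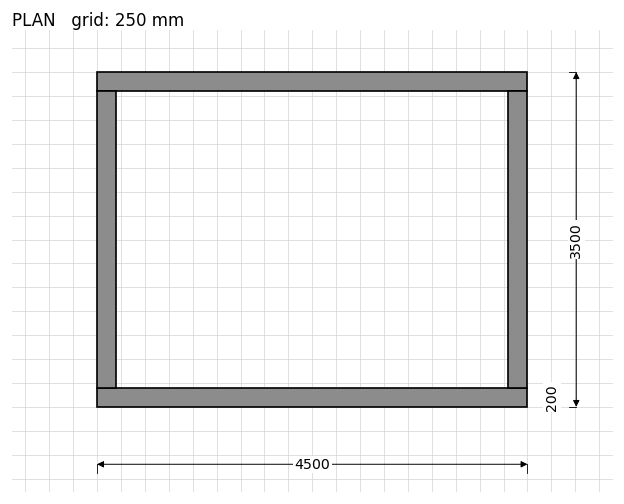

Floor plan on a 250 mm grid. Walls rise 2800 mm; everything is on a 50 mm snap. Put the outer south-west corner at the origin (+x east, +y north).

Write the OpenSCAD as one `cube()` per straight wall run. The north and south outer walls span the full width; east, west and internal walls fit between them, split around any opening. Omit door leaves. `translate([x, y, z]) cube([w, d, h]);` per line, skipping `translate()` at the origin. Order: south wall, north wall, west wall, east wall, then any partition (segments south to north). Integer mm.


cube([4500, 200, 2800]);
translate([0, 3300, 0]) cube([4500, 200, 2800]);
translate([0, 200, 0]) cube([200, 3100, 2800]);
translate([4300, 200, 0]) cube([200, 3100, 2800]);


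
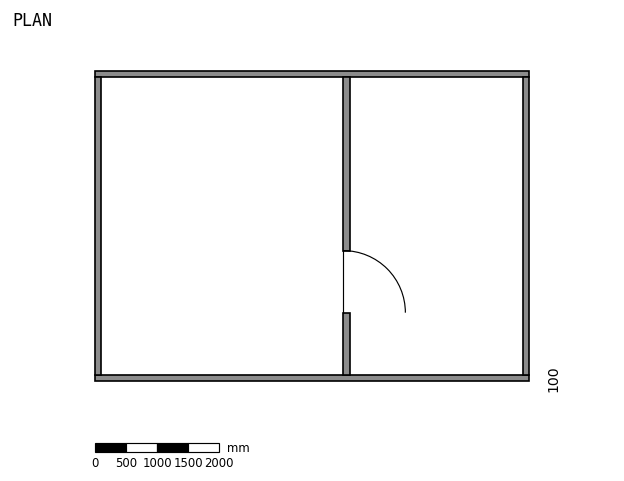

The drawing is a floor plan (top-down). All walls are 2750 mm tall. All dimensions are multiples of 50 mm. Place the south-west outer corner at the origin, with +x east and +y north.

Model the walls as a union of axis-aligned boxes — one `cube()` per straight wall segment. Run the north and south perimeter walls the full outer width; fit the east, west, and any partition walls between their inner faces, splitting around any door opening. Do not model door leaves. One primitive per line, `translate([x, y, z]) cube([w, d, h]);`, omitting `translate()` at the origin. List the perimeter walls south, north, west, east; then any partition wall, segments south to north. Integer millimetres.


cube([7000, 100, 2750]);
translate([0, 4900, 0]) cube([7000, 100, 2750]);
translate([0, 100, 0]) cube([100, 4800, 2750]);
translate([6900, 100, 0]) cube([100, 4800, 2750]);
translate([4000, 100, 0]) cube([100, 1000, 2750]);
translate([4000, 2100, 0]) cube([100, 2800, 2750]);


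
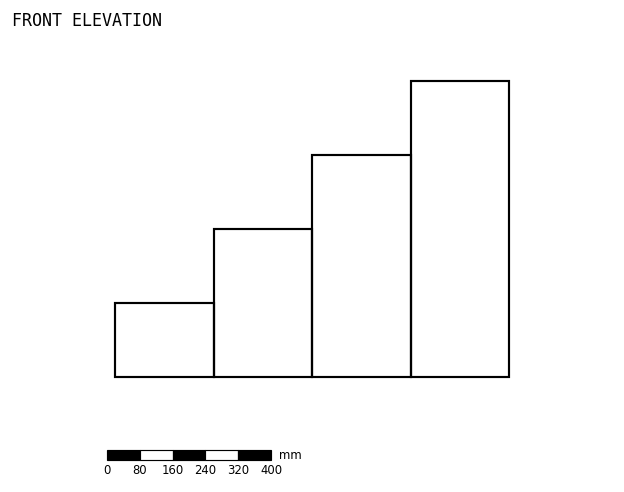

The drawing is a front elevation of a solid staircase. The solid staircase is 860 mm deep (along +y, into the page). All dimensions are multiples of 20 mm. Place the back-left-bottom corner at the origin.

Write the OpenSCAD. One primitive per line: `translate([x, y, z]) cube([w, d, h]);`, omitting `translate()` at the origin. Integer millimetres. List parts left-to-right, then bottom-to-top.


cube([240, 860, 180]);
translate([240, 0, 0]) cube([240, 860, 360]);
translate([480, 0, 0]) cube([240, 860, 540]);
translate([720, 0, 0]) cube([240, 860, 720]);


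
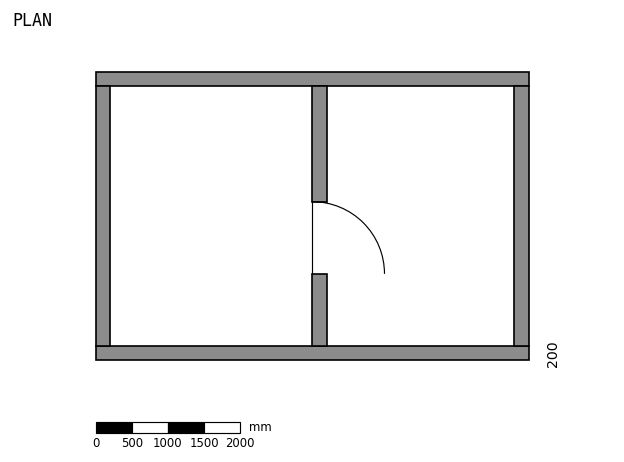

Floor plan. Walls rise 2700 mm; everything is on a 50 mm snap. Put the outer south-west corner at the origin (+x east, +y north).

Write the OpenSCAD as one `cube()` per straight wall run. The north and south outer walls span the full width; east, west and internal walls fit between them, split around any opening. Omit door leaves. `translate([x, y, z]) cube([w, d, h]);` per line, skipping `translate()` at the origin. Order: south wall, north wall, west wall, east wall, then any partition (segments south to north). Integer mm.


cube([6000, 200, 2700]);
translate([0, 3800, 0]) cube([6000, 200, 2700]);
translate([0, 200, 0]) cube([200, 3600, 2700]);
translate([5800, 200, 0]) cube([200, 3600, 2700]);
translate([3000, 200, 0]) cube([200, 1000, 2700]);
translate([3000, 2200, 0]) cube([200, 1600, 2700]);
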